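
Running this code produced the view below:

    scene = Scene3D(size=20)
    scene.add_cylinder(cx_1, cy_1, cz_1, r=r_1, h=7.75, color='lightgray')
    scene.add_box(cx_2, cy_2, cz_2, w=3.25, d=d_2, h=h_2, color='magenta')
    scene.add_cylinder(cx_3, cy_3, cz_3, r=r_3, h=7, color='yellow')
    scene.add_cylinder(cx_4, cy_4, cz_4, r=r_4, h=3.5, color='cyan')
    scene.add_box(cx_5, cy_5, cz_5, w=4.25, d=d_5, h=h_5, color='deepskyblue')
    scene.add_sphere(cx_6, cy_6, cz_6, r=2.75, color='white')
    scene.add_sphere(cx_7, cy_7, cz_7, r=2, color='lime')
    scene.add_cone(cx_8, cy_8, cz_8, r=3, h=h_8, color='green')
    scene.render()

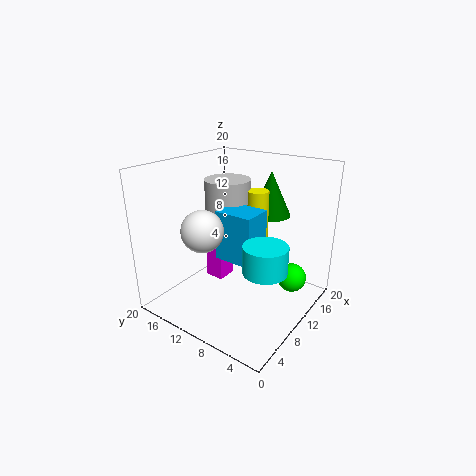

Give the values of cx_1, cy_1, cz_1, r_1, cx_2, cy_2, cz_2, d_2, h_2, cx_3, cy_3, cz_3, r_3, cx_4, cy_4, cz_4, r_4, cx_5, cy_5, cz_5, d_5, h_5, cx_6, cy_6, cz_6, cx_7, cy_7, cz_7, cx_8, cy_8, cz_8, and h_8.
cx_1 = 11.75; cy_1 = 13; cz_1 = 9.75; r_1 = 3.25; cx_2 = 12.25; cy_2 = 15; cz_2 = 0.25; d_2 = 3; h_2 = 7.75; cx_3 = 13; cy_3 = 8.75; cz_3 = 9.25; r_3 = 1.5; cx_4 = 6.5; cy_4 = 3.5; cz_4 = 8.5; r_4 = 2.75; cx_5 = 7; cy_5 = 6.25; cz_5 = 7.75; d_5 = 5.25; h_5 = 6.75; cx_6 = 5; cy_6 = 12; cz_6 = 12.25; cx_7 = 13.25; cy_7 = 3; cz_7 = 4.5; cx_8 = 16.5; cy_8 = 8.75; cz_8 = 11.75; h_8 = 6.5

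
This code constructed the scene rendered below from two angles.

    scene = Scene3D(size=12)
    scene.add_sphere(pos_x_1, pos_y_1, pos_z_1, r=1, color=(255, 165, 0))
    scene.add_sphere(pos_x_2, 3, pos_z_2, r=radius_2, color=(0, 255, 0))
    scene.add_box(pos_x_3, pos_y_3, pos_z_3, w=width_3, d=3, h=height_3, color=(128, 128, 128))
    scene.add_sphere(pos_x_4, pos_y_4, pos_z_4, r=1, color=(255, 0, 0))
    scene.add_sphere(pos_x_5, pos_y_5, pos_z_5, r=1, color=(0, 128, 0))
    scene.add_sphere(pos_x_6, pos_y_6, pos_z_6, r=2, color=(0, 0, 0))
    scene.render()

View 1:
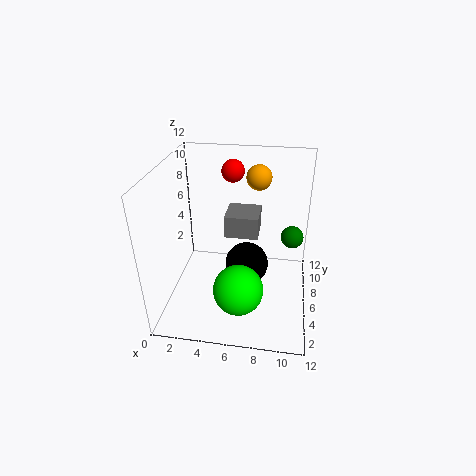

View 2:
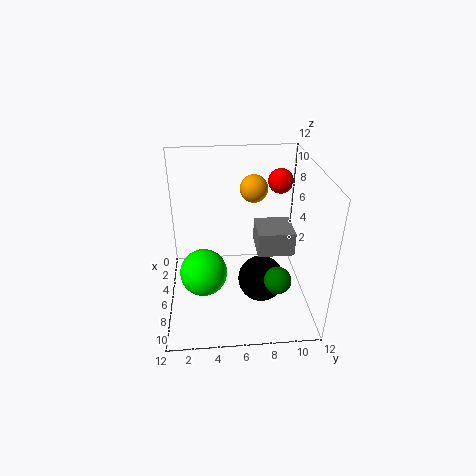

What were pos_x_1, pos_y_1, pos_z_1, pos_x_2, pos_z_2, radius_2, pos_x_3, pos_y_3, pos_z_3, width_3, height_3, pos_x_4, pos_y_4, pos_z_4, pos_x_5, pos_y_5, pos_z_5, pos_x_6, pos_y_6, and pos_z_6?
pos_x_1 = 7.5, pos_y_1 = 7, pos_z_1 = 11, pos_x_2 = 6.5, pos_z_2 = 3, radius_2 = 2, pos_x_3 = 4.5, pos_y_3 = 7.5, pos_z_3 = 5, width_3 = 3, height_3 = 2, pos_x_4 = 5, pos_y_4 = 9.5, pos_z_4 = 10.5, pos_x_5 = 10.5, pos_y_5 = 8.5, pos_z_5 = 5, pos_x_6 = 6.5, pos_y_6 = 8, pos_z_6 = 2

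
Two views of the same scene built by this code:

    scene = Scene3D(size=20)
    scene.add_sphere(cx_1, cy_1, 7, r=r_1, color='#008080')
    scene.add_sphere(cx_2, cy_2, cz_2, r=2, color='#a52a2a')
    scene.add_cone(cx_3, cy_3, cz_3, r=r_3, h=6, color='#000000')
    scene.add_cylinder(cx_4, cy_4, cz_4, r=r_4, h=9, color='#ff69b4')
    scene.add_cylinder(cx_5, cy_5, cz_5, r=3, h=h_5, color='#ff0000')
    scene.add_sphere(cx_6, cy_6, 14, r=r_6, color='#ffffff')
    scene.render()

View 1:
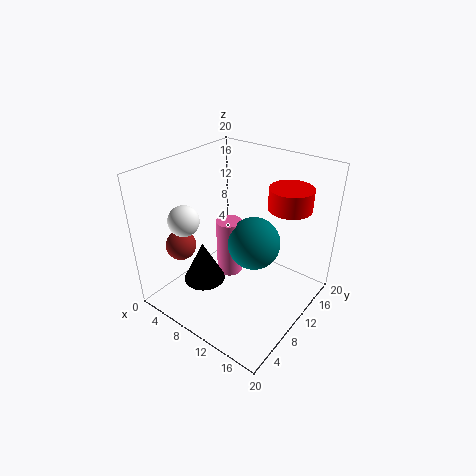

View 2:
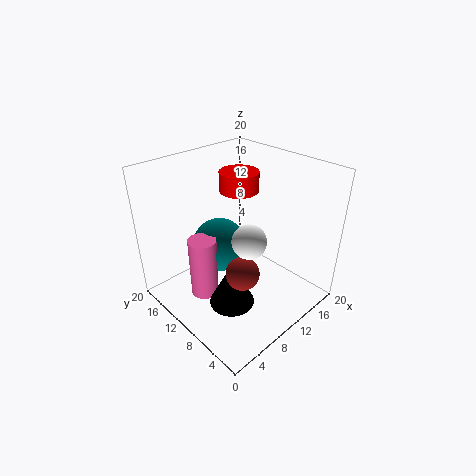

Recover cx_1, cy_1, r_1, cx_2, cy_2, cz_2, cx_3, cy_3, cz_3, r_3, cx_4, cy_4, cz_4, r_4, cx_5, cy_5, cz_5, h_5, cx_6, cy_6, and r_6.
cx_1 = 10; cy_1 = 14; r_1 = 4; cx_2 = 5; cy_2 = 4; cz_2 = 10; cx_3 = 6; cy_3 = 7; cz_3 = 3; r_3 = 3; cx_4 = 6; cy_4 = 13; cz_4 = 1; r_4 = 2; cx_5 = 15; cy_5 = 15; cz_5 = 14; h_5 = 3; cx_6 = 6; cy_6 = 4; r_6 = 2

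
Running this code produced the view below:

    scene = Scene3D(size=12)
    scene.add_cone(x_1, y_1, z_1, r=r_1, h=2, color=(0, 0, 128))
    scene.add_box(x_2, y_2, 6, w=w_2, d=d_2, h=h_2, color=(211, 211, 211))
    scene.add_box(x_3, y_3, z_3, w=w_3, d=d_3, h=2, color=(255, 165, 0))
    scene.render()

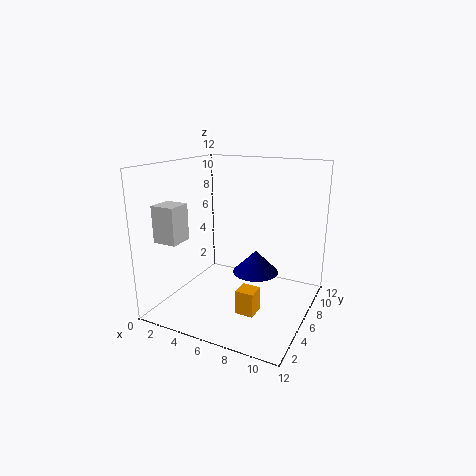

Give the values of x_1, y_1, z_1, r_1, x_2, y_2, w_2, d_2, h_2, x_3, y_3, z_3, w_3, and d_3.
x_1 = 7; y_1 = 7.5; z_1 = 2.5; r_1 = 2; x_2 = 0.5; y_2 = 2; w_2 = 2; d_2 = 2; h_2 = 3; x_3 = 7; y_3 = 3.5; z_3 = 0.5; w_3 = 1.5; d_3 = 1.5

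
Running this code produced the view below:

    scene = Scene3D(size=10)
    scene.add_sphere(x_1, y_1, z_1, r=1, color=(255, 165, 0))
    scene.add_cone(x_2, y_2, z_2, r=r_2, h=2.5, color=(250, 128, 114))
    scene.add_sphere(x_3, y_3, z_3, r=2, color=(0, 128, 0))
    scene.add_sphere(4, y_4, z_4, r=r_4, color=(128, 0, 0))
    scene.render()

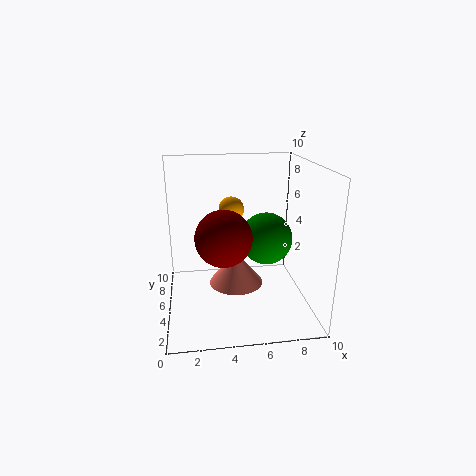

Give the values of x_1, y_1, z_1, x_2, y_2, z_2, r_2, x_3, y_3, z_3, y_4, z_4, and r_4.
x_1 = 5; y_1 = 8.5; z_1 = 6; x_2 = 5; y_2 = 6; z_2 = 1; r_2 = 2; x_3 = 7.5; y_3 = 7; z_3 = 4; y_4 = 5; z_4 = 5; r_4 = 2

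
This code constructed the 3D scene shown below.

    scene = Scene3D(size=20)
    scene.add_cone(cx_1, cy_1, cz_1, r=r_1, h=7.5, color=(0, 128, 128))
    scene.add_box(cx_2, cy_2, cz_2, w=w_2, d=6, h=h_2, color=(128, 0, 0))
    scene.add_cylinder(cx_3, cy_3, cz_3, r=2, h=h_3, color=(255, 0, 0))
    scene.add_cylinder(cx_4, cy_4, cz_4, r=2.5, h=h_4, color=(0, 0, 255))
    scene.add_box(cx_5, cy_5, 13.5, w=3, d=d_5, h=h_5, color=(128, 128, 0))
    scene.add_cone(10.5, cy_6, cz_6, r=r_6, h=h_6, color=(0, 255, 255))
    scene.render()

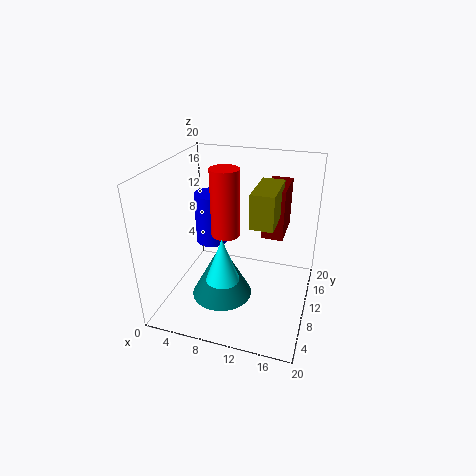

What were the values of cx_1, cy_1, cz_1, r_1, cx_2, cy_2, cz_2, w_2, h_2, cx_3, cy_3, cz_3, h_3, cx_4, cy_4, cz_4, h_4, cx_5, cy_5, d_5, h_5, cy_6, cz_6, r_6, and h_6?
cx_1 = 9, cy_1 = 6, cz_1 = 3.5, r_1 = 4, cx_2 = 13, cy_2 = 11, cz_2 = 10, w_2 = 3, h_2 = 7, cx_3 = 8, cy_3 = 10.5, cz_3 = 10, h_3 = 9.5, cx_4 = 4, cy_4 = 15, cz_4 = 6, h_4 = 8, cx_5 = 12.5, cy_5 = 6.5, d_5 = 6.5, h_5 = 4.5, cy_6 = 2.5, cz_6 = 8.5, r_6 = 2, h_6 = 5.5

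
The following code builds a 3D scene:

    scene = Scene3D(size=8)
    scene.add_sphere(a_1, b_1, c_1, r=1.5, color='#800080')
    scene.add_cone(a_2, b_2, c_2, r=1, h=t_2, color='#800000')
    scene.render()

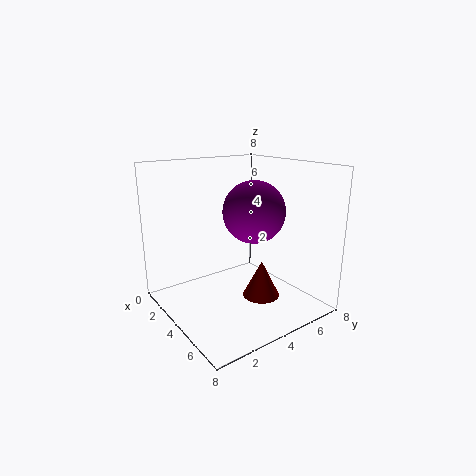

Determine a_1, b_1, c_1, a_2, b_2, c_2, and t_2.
a_1 = 6; b_1 = 3.5; c_1 = 6; a_2 = 5.5; b_2 = 4.5; c_2 = 1; t_2 = 2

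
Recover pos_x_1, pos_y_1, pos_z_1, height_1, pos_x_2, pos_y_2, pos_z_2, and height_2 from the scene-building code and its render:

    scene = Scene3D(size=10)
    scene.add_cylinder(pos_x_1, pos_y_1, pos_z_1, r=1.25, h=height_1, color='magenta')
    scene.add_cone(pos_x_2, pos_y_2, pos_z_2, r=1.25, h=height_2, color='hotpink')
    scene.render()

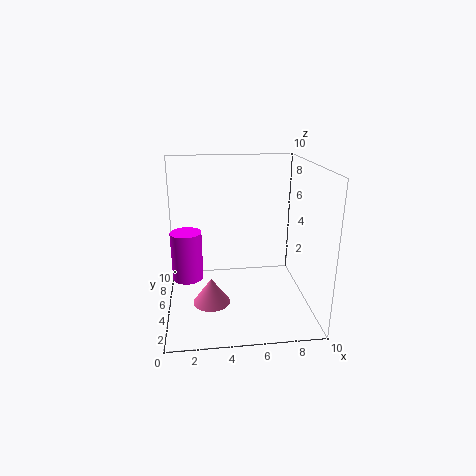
pos_x_1 = 1.25; pos_y_1 = 8.5; pos_z_1 = 0.25; height_1 = 4; pos_x_2 = 3; pos_y_2 = 3.5; pos_z_2 = 1; height_2 = 1.75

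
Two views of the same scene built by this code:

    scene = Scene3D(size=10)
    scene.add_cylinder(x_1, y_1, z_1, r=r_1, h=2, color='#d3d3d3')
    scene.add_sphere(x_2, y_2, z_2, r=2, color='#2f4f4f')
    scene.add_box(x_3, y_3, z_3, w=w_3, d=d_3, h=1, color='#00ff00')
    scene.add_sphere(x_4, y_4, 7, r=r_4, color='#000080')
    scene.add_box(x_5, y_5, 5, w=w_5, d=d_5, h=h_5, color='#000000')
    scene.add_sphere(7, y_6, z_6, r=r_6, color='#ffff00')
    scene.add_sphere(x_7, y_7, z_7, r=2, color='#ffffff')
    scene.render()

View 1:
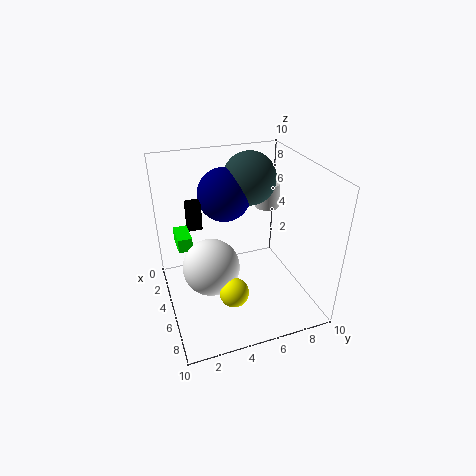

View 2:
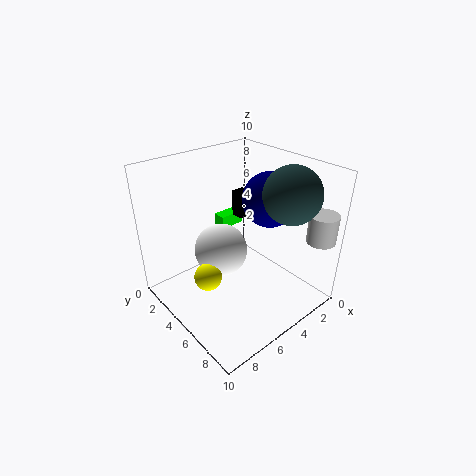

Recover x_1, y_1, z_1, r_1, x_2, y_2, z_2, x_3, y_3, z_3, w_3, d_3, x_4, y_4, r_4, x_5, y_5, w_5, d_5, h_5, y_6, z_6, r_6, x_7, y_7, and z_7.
x_1 = 1, y_1 = 9, z_1 = 5, r_1 = 1, x_2 = 2, y_2 = 7, z_2 = 8, x_3 = 2, y_3 = 1, z_3 = 4, w_3 = 2, d_3 = 1, x_4 = 2, y_4 = 5, r_4 = 2, x_5 = 2, y_5 = 2, w_5 = 1, d_5 = 1, h_5 = 2, y_6 = 4, z_6 = 2, r_6 = 1, x_7 = 5, y_7 = 3, z_7 = 3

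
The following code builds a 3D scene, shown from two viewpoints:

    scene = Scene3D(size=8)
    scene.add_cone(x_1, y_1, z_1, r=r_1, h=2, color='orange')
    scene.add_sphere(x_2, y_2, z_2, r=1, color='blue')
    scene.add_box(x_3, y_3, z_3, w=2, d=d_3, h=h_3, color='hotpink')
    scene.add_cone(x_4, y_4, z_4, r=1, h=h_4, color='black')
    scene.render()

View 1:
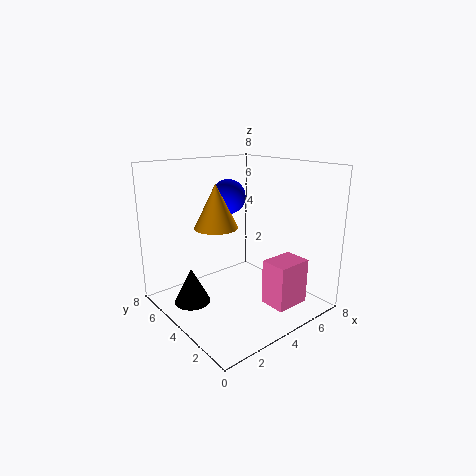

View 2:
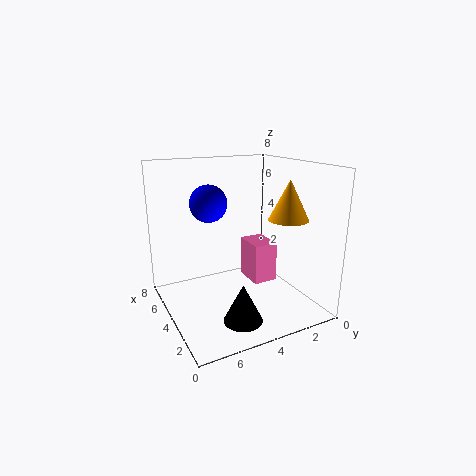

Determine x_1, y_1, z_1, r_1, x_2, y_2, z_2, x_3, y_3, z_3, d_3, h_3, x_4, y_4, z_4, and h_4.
x_1 = 1.5, y_1 = 2.5, z_1 = 5.5, r_1 = 1, x_2 = 4.5, y_2 = 5.5, z_2 = 6, x_3 = 4.5, y_3 = 1, z_3 = 0.5, d_3 = 1.5, h_3 = 2.5, x_4 = 1.5, y_4 = 5, z_4 = 0.5, h_4 = 2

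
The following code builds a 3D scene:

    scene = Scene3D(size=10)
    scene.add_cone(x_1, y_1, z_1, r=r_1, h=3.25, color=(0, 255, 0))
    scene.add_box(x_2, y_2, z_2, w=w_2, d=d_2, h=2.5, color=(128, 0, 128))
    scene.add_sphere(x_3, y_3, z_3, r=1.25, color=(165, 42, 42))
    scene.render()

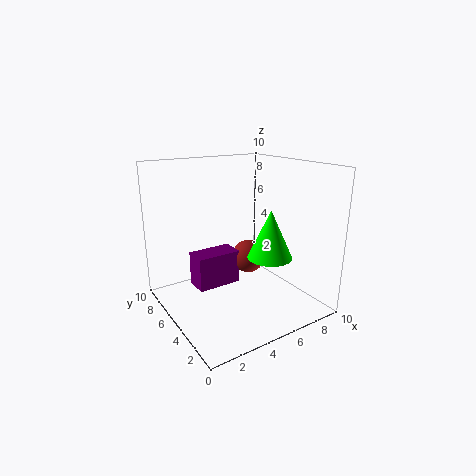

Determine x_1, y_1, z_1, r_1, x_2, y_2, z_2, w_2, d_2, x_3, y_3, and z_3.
x_1 = 6.25
y_1 = 3
z_1 = 4
r_1 = 1.5
x_2 = 2.5
y_2 = 6
z_2 = 1
w_2 = 3.25
d_2 = 1.75
x_3 = 6.75
y_3 = 6.25
z_3 = 2.75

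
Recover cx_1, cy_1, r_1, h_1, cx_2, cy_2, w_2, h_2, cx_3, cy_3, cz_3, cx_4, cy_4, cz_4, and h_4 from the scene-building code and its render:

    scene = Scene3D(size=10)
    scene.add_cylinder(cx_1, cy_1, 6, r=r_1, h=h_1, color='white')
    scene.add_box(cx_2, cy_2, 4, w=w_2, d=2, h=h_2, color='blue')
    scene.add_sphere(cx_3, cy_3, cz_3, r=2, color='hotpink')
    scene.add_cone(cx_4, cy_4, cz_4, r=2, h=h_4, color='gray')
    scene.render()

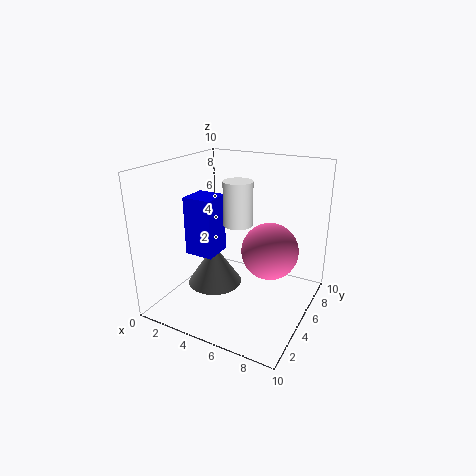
cx_1 = 5
cy_1 = 5
r_1 = 1
h_1 = 3
cx_2 = 2
cy_2 = 3
w_2 = 2
h_2 = 4
cx_3 = 7
cy_3 = 6
cz_3 = 4
cx_4 = 3
cy_4 = 5
cz_4 = 1
h_4 = 3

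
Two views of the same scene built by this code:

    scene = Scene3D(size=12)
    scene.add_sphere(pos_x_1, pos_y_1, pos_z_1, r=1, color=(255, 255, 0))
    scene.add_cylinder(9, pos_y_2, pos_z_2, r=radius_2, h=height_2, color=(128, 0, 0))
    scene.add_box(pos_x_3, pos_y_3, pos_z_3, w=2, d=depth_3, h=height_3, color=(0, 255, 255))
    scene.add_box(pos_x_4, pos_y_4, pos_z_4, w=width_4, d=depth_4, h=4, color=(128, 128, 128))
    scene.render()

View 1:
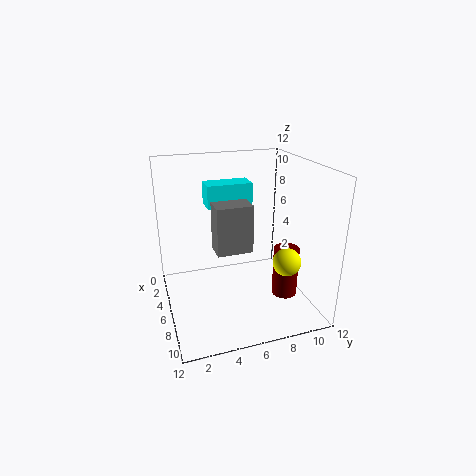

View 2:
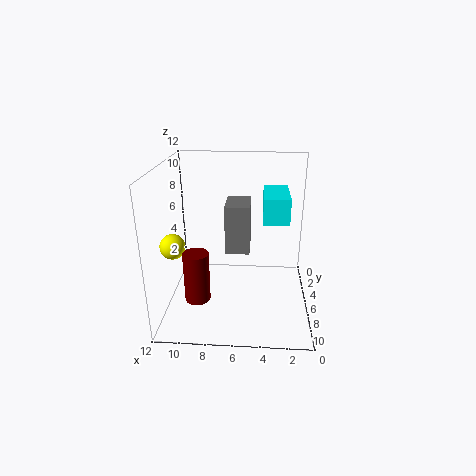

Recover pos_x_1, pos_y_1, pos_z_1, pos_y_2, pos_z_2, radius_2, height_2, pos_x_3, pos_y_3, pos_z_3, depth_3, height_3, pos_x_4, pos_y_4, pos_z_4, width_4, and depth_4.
pos_x_1 = 11
pos_y_1 = 8
pos_z_1 = 6
pos_y_2 = 9
pos_z_2 = 2
radius_2 = 1
height_2 = 4
pos_x_3 = 2
pos_y_3 = 4
pos_z_3 = 8
depth_3 = 4
height_3 = 2
pos_x_4 = 5
pos_y_4 = 4
pos_z_4 = 5
width_4 = 2
depth_4 = 3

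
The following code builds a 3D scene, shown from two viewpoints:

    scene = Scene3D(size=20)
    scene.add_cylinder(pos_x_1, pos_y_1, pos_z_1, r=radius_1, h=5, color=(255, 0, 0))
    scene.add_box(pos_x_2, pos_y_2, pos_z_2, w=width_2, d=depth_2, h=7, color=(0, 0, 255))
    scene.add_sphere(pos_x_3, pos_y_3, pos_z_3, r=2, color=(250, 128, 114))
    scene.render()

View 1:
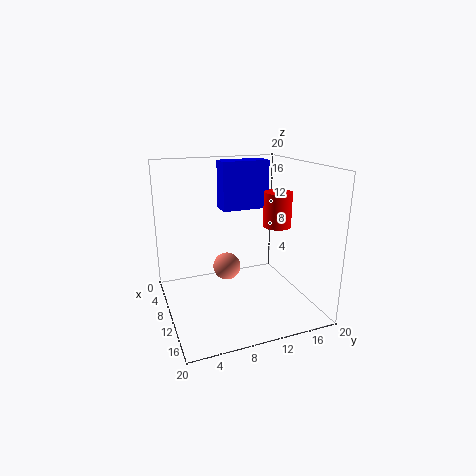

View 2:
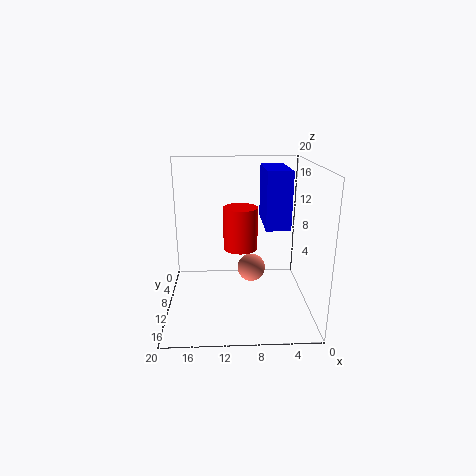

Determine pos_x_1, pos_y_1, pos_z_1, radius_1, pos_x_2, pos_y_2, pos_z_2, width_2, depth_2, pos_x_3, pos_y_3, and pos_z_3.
pos_x_1 = 10, pos_y_1 = 16, pos_z_1 = 11, radius_1 = 2, pos_x_2 = 4, pos_y_2 = 9, pos_z_2 = 13, width_2 = 3, depth_2 = 7, pos_x_3 = 8, pos_y_3 = 9, pos_z_3 = 5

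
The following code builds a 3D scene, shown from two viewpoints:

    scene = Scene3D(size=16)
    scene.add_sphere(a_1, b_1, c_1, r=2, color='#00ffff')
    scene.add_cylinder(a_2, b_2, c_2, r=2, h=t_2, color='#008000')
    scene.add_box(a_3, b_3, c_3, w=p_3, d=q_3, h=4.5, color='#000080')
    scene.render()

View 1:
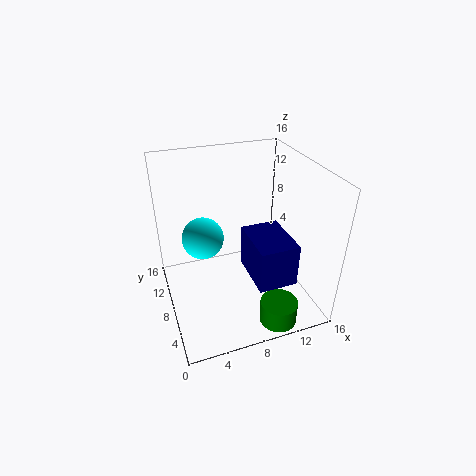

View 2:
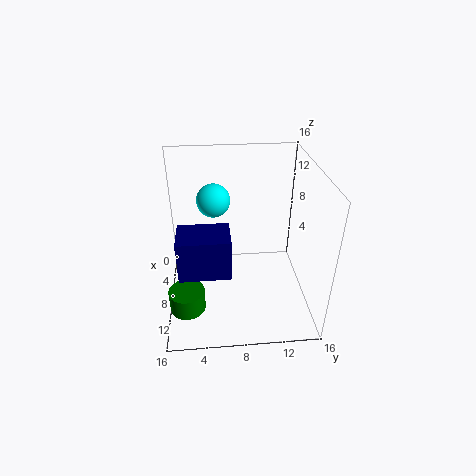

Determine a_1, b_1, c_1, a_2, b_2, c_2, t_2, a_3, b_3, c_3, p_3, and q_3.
a_1 = 3.5; b_1 = 5.5; c_1 = 10.5; a_2 = 10.5; b_2 = 2; c_2 = 0.5; t_2 = 2.5; a_3 = 8; b_3 = 1.5; c_3 = 5.5; p_3 = 4; q_3 = 5.5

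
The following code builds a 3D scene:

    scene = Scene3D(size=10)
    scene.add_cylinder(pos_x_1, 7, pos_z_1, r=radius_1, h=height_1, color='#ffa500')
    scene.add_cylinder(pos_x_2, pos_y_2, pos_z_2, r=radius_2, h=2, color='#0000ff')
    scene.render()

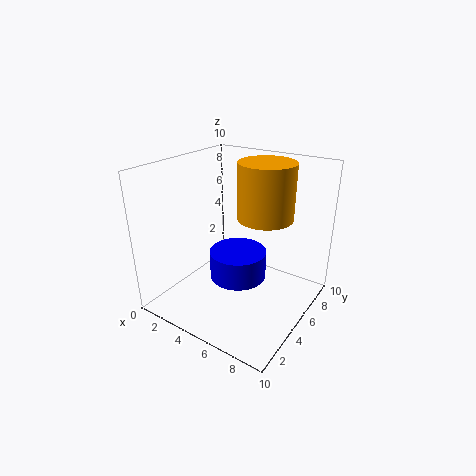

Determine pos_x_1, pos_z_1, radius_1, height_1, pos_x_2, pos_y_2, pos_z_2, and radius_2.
pos_x_1 = 6, pos_z_1 = 6, radius_1 = 2, height_1 = 4, pos_x_2 = 5, pos_y_2 = 5, pos_z_2 = 2, radius_2 = 2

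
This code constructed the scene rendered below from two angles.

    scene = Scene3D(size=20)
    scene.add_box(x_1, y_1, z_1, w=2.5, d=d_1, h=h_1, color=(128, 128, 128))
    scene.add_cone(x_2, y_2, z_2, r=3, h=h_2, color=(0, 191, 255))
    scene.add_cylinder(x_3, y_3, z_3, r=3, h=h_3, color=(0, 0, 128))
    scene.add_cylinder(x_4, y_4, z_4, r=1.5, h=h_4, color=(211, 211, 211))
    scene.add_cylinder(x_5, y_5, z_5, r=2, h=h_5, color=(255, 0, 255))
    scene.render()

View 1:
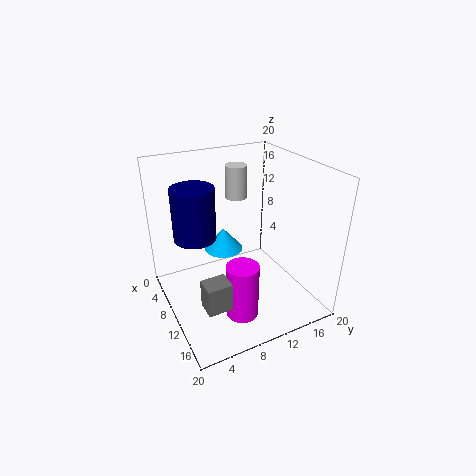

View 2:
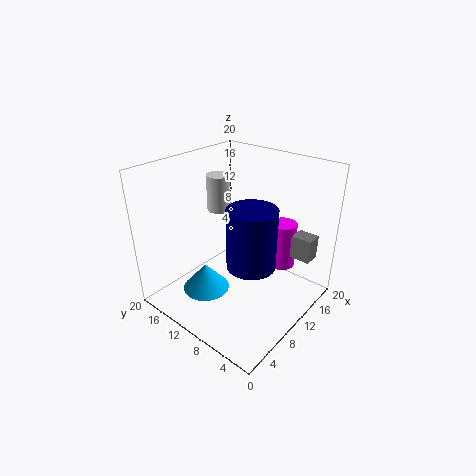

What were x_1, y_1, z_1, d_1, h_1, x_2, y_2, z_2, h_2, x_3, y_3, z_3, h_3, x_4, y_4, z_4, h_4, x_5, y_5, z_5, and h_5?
x_1 = 16; y_1 = 2; z_1 = 6; d_1 = 3; h_1 = 3.5; x_2 = 4; y_2 = 10.5; z_2 = 5; h_2 = 3.5; x_3 = 6.5; y_3 = 5; z_3 = 9.5; h_3 = 7.5; x_4 = 7.5; y_4 = 11; z_4 = 15; h_4 = 4.5; x_5 = 17; y_5 = 7; z_5 = 3.5; h_5 = 7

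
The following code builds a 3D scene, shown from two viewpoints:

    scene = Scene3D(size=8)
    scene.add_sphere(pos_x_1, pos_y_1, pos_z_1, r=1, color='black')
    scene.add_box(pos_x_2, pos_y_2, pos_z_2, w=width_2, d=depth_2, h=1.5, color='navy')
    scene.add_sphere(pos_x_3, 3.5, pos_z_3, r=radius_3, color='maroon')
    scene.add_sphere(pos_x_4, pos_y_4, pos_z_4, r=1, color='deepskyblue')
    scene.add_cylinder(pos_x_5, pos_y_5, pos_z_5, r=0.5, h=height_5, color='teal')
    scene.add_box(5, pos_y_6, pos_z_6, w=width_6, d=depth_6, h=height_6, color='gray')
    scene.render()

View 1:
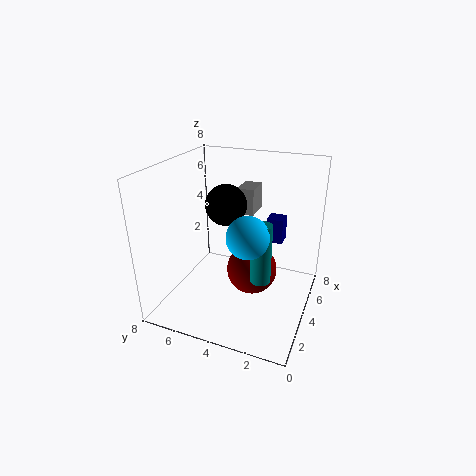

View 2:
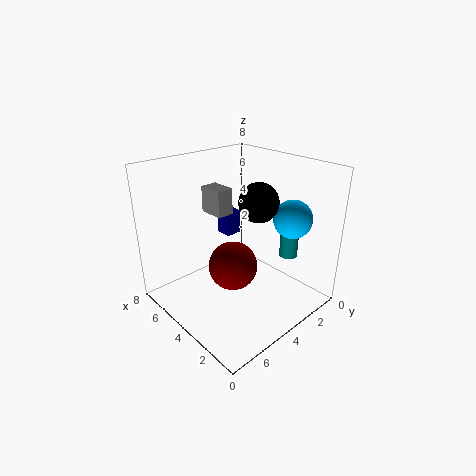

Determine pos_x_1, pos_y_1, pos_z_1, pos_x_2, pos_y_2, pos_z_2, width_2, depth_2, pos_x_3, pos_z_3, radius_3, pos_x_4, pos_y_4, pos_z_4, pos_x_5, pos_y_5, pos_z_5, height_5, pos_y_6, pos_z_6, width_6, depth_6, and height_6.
pos_x_1 = 2.5
pos_y_1 = 4
pos_z_1 = 6.5
pos_x_2 = 6
pos_y_2 = 2
pos_z_2 = 3
width_2 = 1
depth_2 = 1
pos_x_3 = 5
pos_z_3 = 1.5
radius_3 = 1.5
pos_x_4 = 1.5
pos_y_4 = 2.5
pos_z_4 = 5.5
pos_x_5 = 2
pos_y_5 = 2
pos_z_5 = 3
height_5 = 3
pos_y_6 = 3.5
pos_z_6 = 5
width_6 = 1.5
depth_6 = 1
height_6 = 1.5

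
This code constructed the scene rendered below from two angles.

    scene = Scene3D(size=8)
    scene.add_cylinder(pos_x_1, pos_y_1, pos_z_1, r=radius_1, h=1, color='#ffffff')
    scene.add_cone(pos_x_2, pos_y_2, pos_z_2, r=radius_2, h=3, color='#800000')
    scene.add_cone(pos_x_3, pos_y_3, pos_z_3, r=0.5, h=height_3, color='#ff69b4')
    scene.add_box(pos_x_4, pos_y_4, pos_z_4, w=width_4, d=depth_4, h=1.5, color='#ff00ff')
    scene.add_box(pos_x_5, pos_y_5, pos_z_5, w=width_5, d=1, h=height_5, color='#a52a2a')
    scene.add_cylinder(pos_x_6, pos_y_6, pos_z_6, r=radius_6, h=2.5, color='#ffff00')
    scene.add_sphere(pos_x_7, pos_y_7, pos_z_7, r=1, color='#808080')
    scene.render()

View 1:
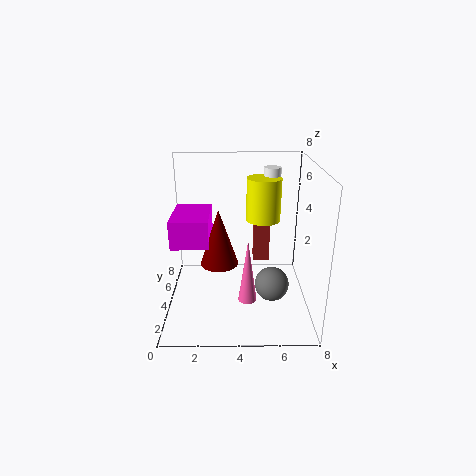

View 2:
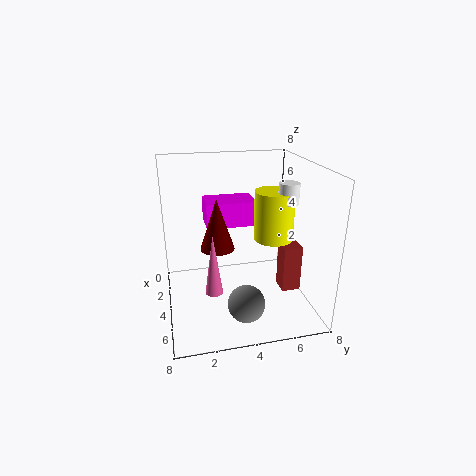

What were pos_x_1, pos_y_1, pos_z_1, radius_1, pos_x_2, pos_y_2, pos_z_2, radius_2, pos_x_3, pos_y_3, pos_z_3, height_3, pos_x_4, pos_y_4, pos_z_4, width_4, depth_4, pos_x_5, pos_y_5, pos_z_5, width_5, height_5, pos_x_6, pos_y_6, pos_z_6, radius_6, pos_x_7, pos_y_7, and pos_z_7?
pos_x_1 = 6; pos_y_1 = 6; pos_z_1 = 6.5; radius_1 = 0.5; pos_x_2 = 3; pos_y_2 = 3; pos_z_2 = 3; radius_2 = 1; pos_x_3 = 4.5; pos_y_3 = 2.5; pos_z_3 = 1; height_3 = 3.5; pos_x_4 = 0.5; pos_y_4 = 2.5; pos_z_4 = 4; width_4 = 2; depth_4 = 3; pos_x_5 = 5; pos_y_5 = 6; pos_z_5 = 1.5; width_5 = 1; height_5 = 2.5; pos_x_6 = 5.5; pos_y_6 = 5.5; pos_z_6 = 4.5; radius_6 = 1; pos_x_7 = 6; pos_y_7 = 4; pos_z_7 = 1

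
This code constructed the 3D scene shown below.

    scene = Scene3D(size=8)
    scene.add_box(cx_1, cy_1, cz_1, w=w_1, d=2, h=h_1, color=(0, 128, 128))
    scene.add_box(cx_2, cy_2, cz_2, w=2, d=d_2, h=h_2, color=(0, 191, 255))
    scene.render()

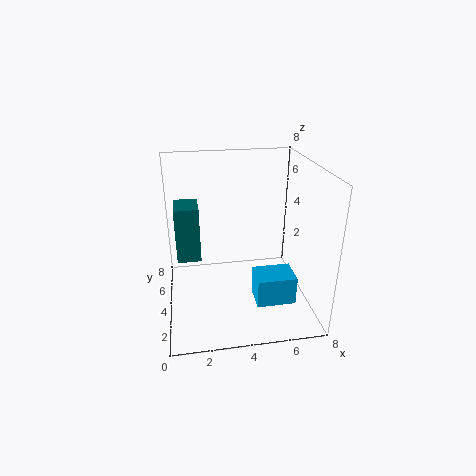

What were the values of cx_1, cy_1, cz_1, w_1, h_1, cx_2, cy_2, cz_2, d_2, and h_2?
cx_1 = 0.5
cy_1 = 6
cz_1 = 1.5
w_1 = 1.5
h_1 = 3.5
cx_2 = 4.5
cy_2 = 1
cz_2 = 1.5
d_2 = 1.5
h_2 = 1.5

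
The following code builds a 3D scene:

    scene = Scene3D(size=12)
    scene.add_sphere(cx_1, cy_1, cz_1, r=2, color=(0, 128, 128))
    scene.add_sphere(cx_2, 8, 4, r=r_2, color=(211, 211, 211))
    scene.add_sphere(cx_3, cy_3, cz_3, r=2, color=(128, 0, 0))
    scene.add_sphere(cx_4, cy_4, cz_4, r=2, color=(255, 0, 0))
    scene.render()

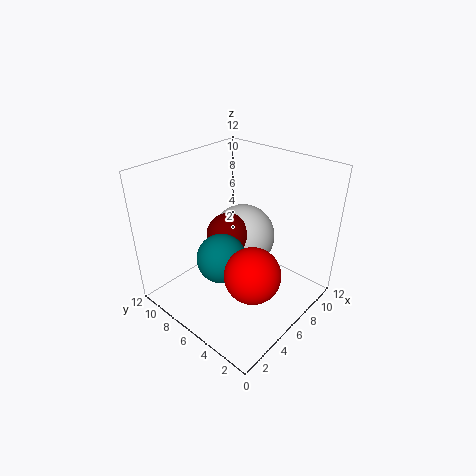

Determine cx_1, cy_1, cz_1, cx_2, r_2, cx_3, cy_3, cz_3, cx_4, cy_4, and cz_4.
cx_1 = 4
cy_1 = 6
cz_1 = 5
cx_2 = 9
r_2 = 3
cx_3 = 7
cy_3 = 8
cz_3 = 5
cx_4 = 3
cy_4 = 2
cz_4 = 6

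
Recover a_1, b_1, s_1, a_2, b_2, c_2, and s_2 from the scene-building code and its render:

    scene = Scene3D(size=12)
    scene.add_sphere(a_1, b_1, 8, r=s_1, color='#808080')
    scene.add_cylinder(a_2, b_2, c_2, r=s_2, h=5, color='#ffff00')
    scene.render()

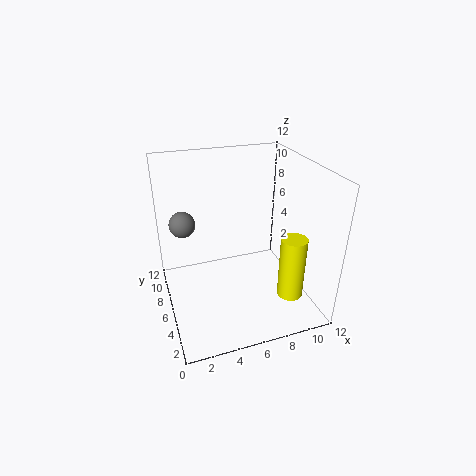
a_1 = 1.5, b_1 = 6, s_1 = 1, a_2 = 9, b_2 = 2, c_2 = 2.5, s_2 = 1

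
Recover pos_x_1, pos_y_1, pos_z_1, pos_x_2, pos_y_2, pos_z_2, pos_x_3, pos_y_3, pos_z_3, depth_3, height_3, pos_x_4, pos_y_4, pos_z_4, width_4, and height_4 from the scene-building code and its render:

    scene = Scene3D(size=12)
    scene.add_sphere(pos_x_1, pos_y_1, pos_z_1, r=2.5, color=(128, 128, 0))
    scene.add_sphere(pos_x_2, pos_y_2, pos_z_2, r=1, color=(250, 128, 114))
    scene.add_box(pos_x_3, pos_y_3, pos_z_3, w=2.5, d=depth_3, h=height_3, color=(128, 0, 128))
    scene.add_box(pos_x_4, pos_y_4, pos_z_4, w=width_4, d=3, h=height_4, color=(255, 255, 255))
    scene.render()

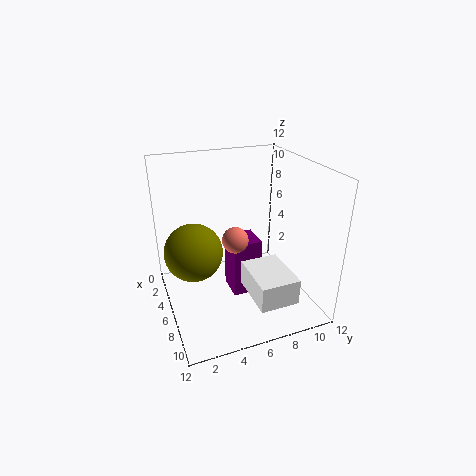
pos_x_1 = 4.5
pos_y_1 = 2.5
pos_z_1 = 4.5
pos_x_2 = 8
pos_y_2 = 5
pos_z_2 = 7
pos_x_3 = 4
pos_y_3 = 5.5
pos_z_3 = 0.5
depth_3 = 2.5
height_3 = 5
pos_x_4 = 8
pos_y_4 = 5.5
pos_z_4 = 3
width_4 = 4
height_4 = 2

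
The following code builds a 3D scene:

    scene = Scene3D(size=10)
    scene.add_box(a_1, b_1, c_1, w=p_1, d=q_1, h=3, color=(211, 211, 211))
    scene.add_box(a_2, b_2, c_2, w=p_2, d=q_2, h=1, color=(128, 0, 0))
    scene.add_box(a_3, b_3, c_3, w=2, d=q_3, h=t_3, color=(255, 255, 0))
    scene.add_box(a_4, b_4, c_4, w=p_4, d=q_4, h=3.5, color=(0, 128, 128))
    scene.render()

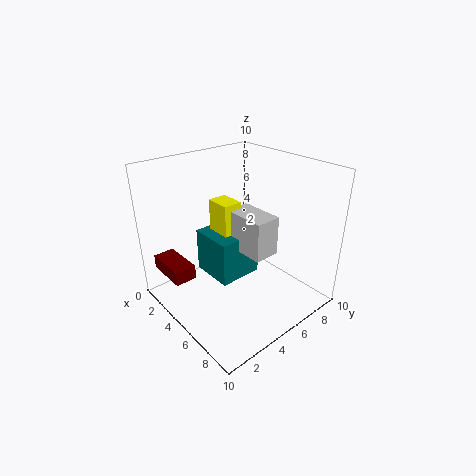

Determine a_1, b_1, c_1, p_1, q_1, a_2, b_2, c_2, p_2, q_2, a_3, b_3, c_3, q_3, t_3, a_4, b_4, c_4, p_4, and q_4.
a_1 = 2.5
b_1 = 6
c_1 = 3
p_1 = 3.5
q_1 = 2
a_2 = 1
b_2 = 0.5
c_2 = 2.5
p_2 = 3
q_2 = 1.5
a_3 = 1
b_3 = 5.5
c_3 = 3
q_3 = 1.5
t_3 = 3.5
a_4 = 0.5
b_4 = 4.5
c_4 = 0.5
p_4 = 3.5
q_4 = 3.5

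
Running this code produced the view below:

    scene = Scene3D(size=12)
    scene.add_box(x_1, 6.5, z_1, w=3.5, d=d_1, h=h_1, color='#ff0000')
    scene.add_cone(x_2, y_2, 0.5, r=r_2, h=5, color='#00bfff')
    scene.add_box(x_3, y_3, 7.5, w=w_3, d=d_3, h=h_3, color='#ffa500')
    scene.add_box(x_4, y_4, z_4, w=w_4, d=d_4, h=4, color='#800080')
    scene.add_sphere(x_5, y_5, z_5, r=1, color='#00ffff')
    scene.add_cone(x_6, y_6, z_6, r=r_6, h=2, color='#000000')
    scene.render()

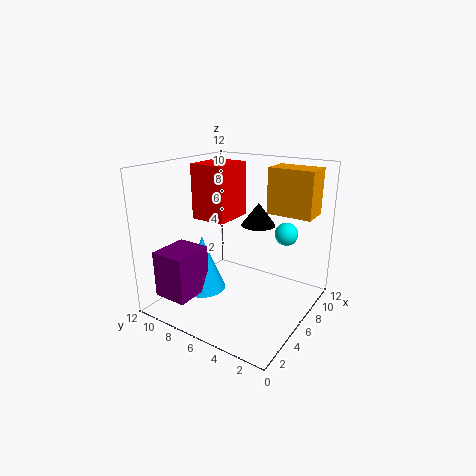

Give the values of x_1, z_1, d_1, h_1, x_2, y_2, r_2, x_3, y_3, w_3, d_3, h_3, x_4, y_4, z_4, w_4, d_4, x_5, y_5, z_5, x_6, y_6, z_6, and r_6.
x_1 = 4.5
z_1 = 7.5
d_1 = 3
h_1 = 4.5
x_2 = 5.5
y_2 = 9.5
r_2 = 2
x_3 = 9
y_3 = 1
w_3 = 2.5
d_3 = 4
h_3 = 4
x_4 = 1.5
y_4 = 8.5
z_4 = 1
w_4 = 3.5
d_4 = 3
x_5 = 9
y_5 = 3
z_5 = 6
x_6 = 8.5
y_6 = 5.5
z_6 = 6.5
r_6 = 1.5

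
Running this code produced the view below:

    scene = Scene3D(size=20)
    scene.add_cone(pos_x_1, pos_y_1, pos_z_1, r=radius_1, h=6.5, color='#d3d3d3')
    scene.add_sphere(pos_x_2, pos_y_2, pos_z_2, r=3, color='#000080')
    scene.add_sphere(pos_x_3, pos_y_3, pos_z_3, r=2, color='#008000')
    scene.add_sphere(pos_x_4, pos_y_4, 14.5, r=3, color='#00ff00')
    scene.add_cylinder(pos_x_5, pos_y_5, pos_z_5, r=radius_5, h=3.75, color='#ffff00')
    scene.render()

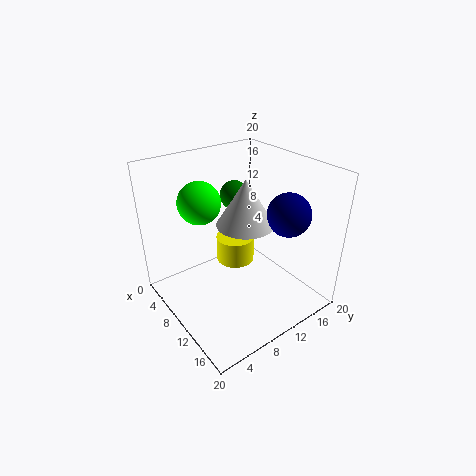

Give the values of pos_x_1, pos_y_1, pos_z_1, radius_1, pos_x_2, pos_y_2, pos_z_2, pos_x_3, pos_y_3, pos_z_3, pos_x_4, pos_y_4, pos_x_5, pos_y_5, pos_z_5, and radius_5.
pos_x_1 = 10, pos_y_1 = 11.25, pos_z_1 = 11.75, radius_1 = 4, pos_x_2 = 14, pos_y_2 = 15.5, pos_z_2 = 13.5, pos_x_3 = 7.5, pos_y_3 = 11.25, pos_z_3 = 15.25, pos_x_4 = 5.5, pos_y_4 = 6.75, pos_x_5 = 8, pos_y_5 = 11, pos_z_5 = 5.25, radius_5 = 2.75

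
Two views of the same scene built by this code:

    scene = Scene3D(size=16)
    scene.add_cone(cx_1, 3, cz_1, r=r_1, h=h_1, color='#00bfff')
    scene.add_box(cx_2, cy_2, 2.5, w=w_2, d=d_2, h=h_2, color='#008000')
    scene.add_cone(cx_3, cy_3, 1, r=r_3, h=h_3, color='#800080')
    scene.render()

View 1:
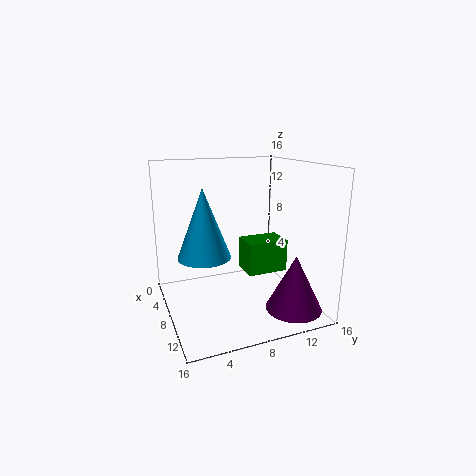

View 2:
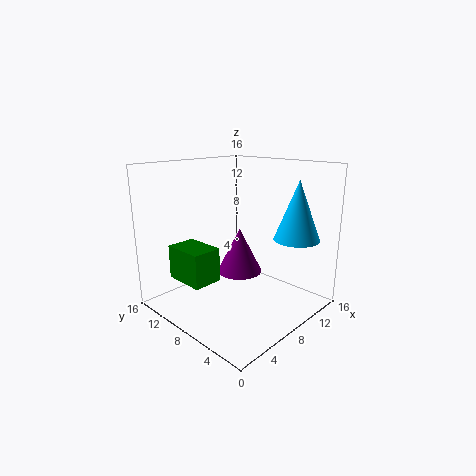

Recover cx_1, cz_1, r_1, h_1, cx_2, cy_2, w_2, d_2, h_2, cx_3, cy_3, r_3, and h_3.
cx_1 = 12
cz_1 = 8
r_1 = 2.5
h_1 = 6.5
cx_2 = 3.5
cy_2 = 10
w_2 = 3.5
d_2 = 5
h_2 = 4
cx_3 = 13
cy_3 = 12.5
r_3 = 3
h_3 = 6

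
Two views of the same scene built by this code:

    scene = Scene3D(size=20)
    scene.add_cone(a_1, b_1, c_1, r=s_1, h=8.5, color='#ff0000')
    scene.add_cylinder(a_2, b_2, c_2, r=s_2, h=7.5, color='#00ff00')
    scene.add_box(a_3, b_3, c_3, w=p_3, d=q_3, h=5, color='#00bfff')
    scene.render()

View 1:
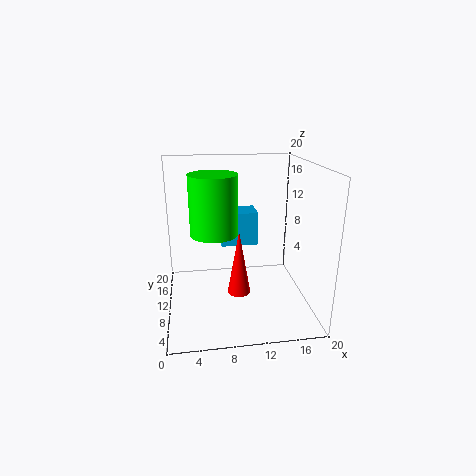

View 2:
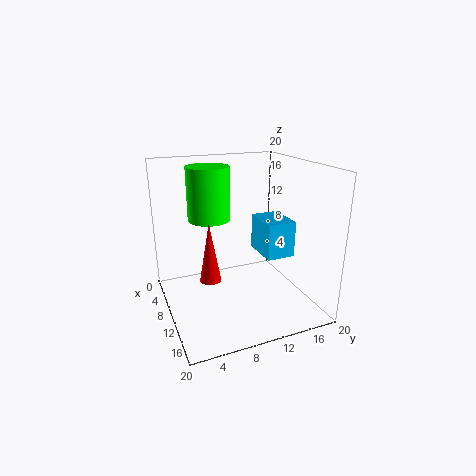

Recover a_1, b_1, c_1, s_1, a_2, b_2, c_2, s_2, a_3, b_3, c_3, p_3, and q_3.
a_1 = 9.5; b_1 = 6; c_1 = 4; s_1 = 1.5; a_2 = 6.5; b_2 = 7; c_2 = 12; s_2 = 3; a_3 = 8; b_3 = 13; c_3 = 7.5; p_3 = 5.5; q_3 = 4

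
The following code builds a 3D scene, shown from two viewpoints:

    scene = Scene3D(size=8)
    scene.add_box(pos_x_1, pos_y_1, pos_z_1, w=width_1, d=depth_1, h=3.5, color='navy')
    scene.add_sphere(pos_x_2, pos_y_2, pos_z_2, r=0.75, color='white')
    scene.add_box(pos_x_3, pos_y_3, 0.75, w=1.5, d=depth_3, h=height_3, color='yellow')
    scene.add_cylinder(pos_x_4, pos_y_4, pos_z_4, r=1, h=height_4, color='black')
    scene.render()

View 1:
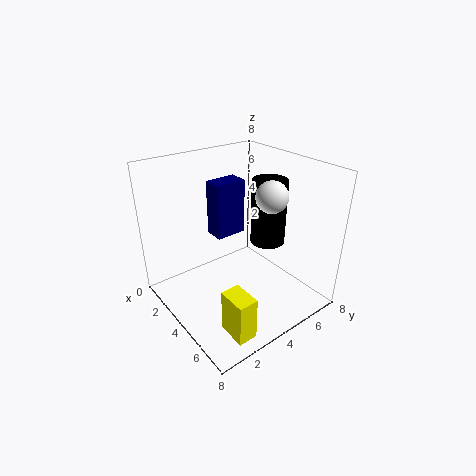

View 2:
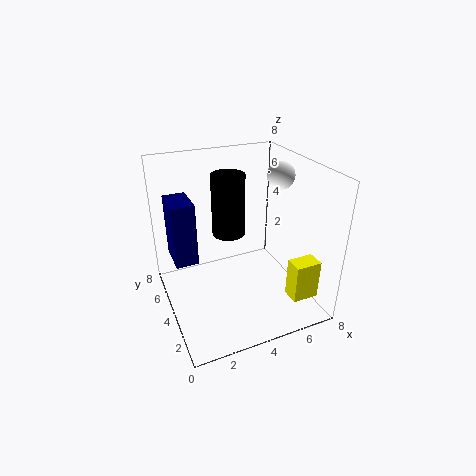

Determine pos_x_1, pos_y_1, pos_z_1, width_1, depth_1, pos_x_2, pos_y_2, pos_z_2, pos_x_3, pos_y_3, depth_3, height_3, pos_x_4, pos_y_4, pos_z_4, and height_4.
pos_x_1 = 0.5
pos_y_1 = 4.25
pos_z_1 = 2.75
width_1 = 1.25
depth_1 = 2
pos_x_2 = 6.5
pos_y_2 = 4
pos_z_2 = 7.25
pos_x_3 = 6.25
pos_y_3 = 1.25
depth_3 = 1
height_3 = 2.25
pos_x_4 = 4.25
pos_y_4 = 6
pos_z_4 = 3.25
height_4 = 3.75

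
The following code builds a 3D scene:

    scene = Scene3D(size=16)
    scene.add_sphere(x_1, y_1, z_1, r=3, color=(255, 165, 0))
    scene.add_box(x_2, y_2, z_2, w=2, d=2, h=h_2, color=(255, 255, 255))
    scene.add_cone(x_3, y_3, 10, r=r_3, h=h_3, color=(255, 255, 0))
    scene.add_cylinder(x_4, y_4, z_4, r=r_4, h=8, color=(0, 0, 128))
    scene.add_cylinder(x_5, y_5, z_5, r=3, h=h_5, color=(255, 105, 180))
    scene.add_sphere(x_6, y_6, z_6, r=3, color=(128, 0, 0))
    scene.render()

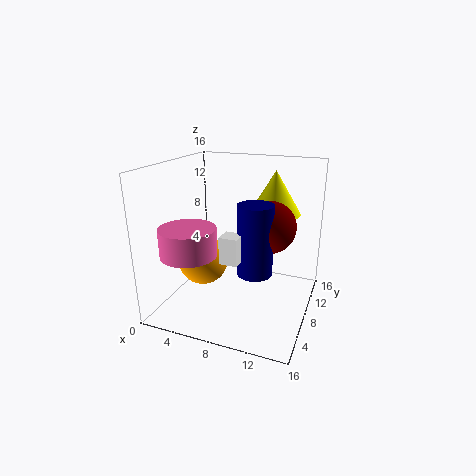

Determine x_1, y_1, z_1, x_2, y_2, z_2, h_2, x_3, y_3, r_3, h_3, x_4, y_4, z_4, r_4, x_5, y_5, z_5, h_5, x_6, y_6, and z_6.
x_1 = 3, y_1 = 9, z_1 = 4, x_2 = 7, y_2 = 5, z_2 = 6, h_2 = 3, x_3 = 11, y_3 = 12, r_3 = 3, h_3 = 5, x_4 = 10, y_4 = 8, z_4 = 4, r_4 = 2, x_5 = 4, y_5 = 4, z_5 = 7, h_5 = 3, x_6 = 11, y_6 = 10, z_6 = 9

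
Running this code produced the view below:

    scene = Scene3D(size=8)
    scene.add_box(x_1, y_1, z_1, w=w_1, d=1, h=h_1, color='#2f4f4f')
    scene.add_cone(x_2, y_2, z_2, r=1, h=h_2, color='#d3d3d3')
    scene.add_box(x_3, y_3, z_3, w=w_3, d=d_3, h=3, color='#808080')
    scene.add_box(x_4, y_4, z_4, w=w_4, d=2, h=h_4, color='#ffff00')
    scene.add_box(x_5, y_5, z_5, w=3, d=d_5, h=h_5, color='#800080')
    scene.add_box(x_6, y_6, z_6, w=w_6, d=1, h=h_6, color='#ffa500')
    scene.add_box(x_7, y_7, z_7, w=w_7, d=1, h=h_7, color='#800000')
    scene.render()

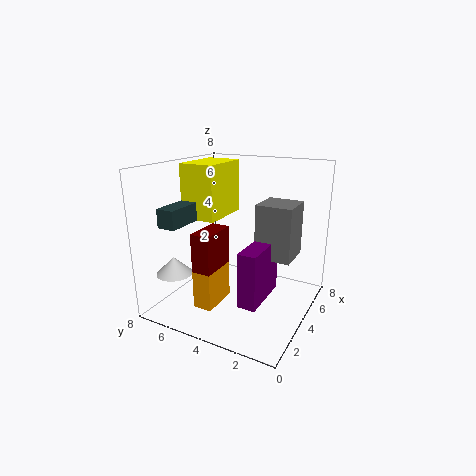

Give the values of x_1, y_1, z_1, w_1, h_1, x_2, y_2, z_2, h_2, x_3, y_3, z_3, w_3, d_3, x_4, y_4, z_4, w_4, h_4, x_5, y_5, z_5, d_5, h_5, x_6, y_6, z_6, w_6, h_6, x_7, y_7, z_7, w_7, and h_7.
x_1 = 1
y_1 = 6
z_1 = 5
w_1 = 2
h_1 = 1
x_2 = 2
y_2 = 7
z_2 = 2
h_2 = 1
x_3 = 4
y_3 = 1
z_3 = 3
w_3 = 2
d_3 = 2
x_4 = 3
y_4 = 5
z_4 = 5
w_4 = 3
h_4 = 3
x_5 = 2
y_5 = 2
z_5 = 1
d_5 = 1
h_5 = 3
x_6 = 1
y_6 = 4
z_6 = 1
w_6 = 2
h_6 = 2
x_7 = 1
y_7 = 4
z_7 = 1
w_7 = 2
h_7 = 4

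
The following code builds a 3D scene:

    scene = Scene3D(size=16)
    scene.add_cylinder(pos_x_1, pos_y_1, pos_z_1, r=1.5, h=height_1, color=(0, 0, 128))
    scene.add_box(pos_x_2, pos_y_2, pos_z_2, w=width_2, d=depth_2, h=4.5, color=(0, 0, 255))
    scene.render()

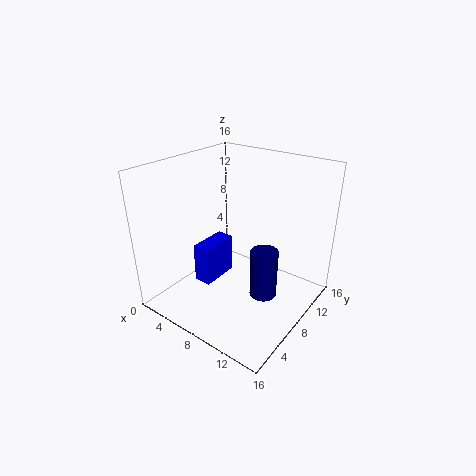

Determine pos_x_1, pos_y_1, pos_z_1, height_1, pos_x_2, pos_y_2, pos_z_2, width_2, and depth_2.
pos_x_1 = 11.5
pos_y_1 = 8
pos_z_1 = 2
height_1 = 5.5
pos_x_2 = 4
pos_y_2 = 5
pos_z_2 = 2.5
width_2 = 2
depth_2 = 4.5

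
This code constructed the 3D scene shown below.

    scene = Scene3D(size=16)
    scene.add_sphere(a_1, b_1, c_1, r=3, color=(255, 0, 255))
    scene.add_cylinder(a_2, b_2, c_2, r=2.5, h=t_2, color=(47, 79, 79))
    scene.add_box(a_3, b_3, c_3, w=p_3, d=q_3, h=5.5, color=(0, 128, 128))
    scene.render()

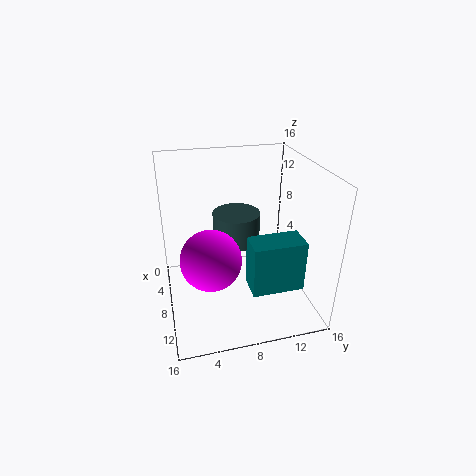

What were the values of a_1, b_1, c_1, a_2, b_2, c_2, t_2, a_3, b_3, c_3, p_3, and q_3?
a_1 = 12
b_1 = 4.25
c_1 = 8.25
a_2 = 8.25
b_2 = 7.75
c_2 = 8
t_2 = 3.25
a_3 = 10.5
b_3 = 8.25
c_3 = 4
p_3 = 3
q_3 = 5.5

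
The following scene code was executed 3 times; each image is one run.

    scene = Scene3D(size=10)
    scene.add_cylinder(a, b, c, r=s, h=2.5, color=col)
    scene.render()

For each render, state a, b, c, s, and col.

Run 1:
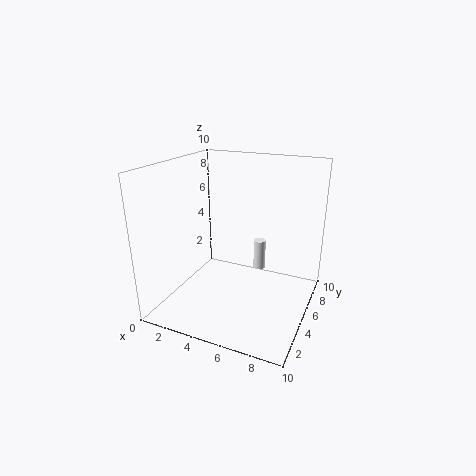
a = 5; b = 9.5; c = 0.5; s = 0.5; col = 'white'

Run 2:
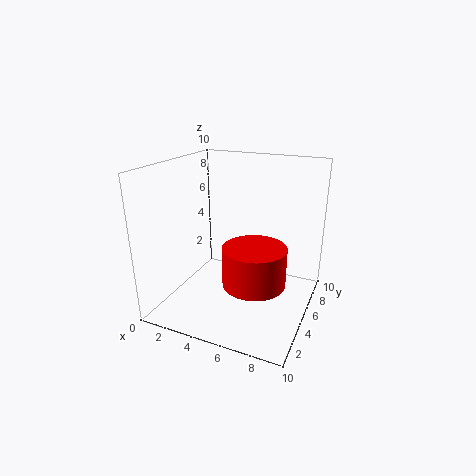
a = 7; b = 3; c = 3; s = 2; col = 'red'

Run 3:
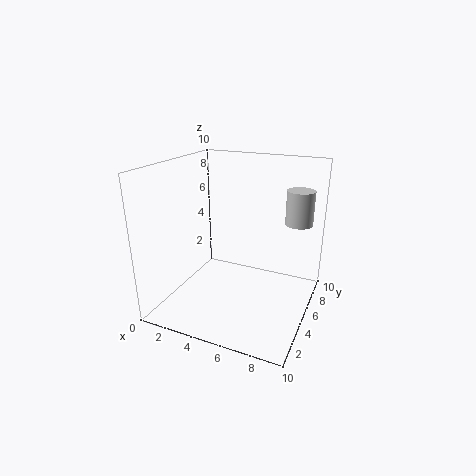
a = 8.5; b = 8; c = 5.5; s = 1; col = 'lightgray'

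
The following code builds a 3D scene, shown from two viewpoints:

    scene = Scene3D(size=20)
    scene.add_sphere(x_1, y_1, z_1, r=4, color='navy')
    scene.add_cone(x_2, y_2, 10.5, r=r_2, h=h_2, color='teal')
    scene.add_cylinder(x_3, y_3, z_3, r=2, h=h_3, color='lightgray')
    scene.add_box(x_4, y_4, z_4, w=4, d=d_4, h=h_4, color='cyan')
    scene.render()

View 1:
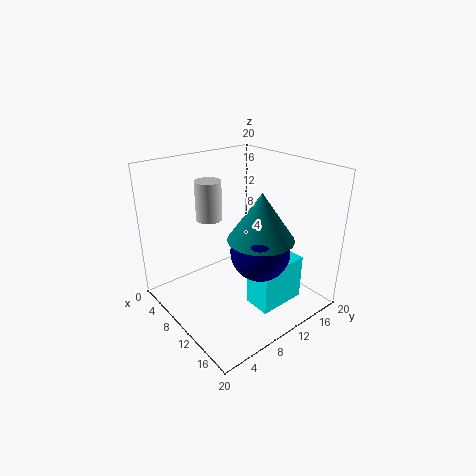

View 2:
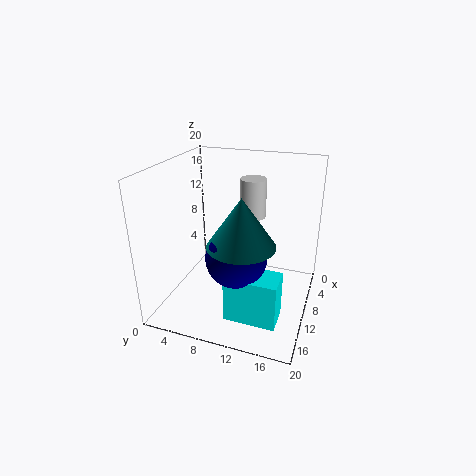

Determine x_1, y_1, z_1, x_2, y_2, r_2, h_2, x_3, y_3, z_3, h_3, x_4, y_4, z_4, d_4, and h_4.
x_1 = 13.5; y_1 = 11; z_1 = 9; x_2 = 13; y_2 = 11.5; r_2 = 4.5; h_2 = 6.5; x_3 = 3; y_3 = 10; z_3 = 10.5; h_3 = 6; x_4 = 12; y_4 = 10; z_4 = 0.5; d_4 = 7; h_4 = 6.5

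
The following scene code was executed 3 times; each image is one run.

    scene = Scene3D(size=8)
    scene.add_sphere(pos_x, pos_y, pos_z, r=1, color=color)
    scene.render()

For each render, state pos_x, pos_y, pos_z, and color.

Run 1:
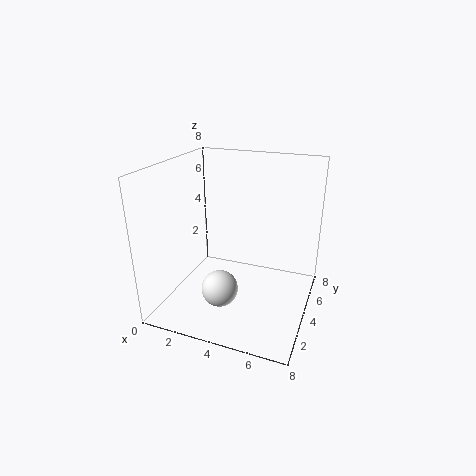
pos_x = 3.5, pos_y = 2.5, pos_z = 1.5, color = 'white'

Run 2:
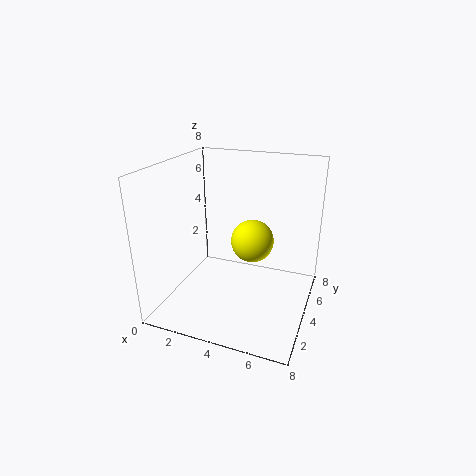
pos_x = 5.5, pos_y = 2, pos_z = 5, color = 'yellow'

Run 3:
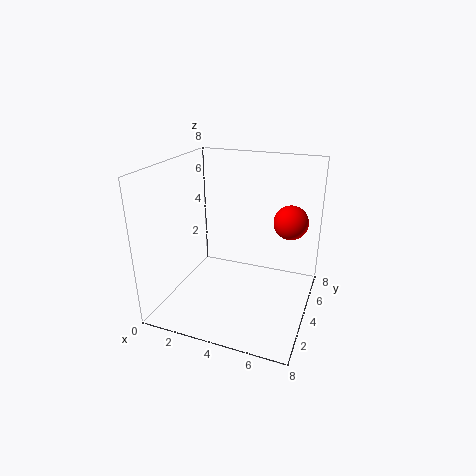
pos_x = 6.5, pos_y = 6, pos_z = 4.5, color = 'red'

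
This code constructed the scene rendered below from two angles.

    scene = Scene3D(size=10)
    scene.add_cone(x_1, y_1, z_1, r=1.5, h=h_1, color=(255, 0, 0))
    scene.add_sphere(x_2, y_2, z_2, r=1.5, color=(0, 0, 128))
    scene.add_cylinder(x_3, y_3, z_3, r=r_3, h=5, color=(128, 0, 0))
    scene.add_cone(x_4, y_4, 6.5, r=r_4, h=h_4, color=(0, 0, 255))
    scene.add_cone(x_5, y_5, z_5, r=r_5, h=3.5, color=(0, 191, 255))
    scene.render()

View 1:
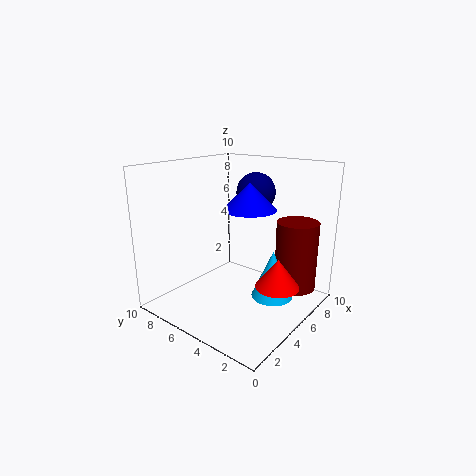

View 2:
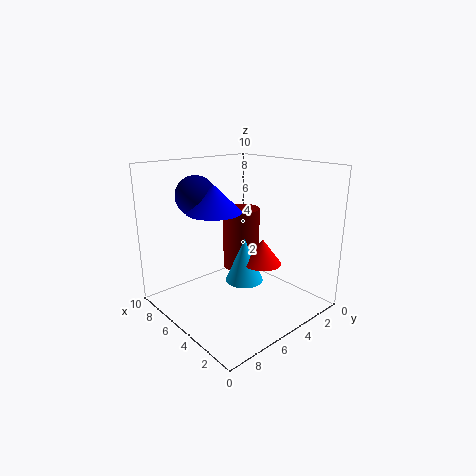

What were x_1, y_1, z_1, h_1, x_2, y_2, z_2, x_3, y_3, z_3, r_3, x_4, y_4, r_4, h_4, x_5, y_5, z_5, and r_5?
x_1 = 5.5
y_1 = 2
z_1 = 2
h_1 = 2
x_2 = 8.5
y_2 = 6
z_2 = 7.5
x_3 = 8
y_3 = 2
z_3 = 1
r_3 = 1.5
x_4 = 7
y_4 = 5.5
r_4 = 2
h_4 = 2
x_5 = 6.5
y_5 = 3
z_5 = 0.5
r_5 = 1.5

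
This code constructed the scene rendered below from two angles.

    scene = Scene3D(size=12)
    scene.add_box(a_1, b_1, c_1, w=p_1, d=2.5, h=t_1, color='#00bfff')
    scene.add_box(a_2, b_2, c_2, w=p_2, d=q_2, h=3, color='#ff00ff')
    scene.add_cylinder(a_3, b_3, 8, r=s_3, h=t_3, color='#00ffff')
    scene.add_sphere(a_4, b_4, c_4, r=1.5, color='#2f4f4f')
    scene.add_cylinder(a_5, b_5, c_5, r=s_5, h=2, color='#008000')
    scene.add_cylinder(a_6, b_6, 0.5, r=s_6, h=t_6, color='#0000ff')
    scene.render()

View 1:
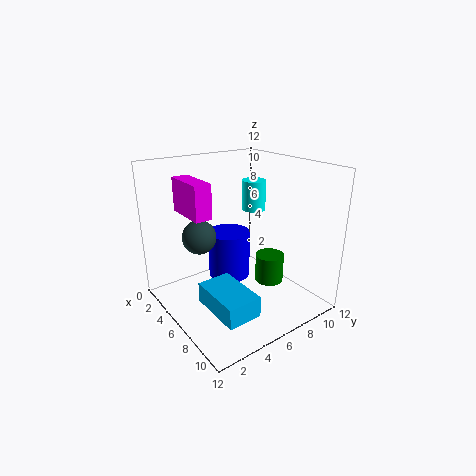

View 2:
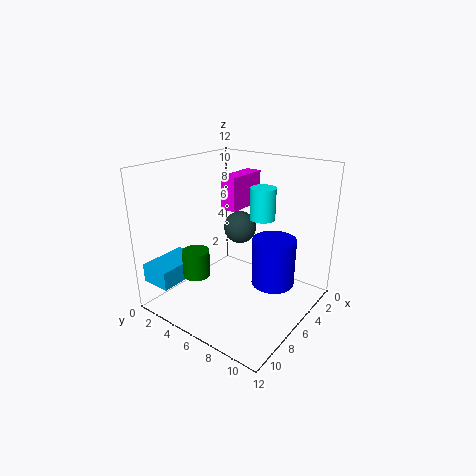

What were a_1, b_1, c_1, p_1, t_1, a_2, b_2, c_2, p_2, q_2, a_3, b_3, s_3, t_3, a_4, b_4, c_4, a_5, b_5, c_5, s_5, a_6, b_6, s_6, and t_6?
a_1 = 8, b_1 = 1, c_1 = 3, p_1 = 4, t_1 = 1.5, a_2 = 0.5, b_2 = 3, c_2 = 7.5, p_2 = 4, q_2 = 1.5, a_3 = 5.5, b_3 = 8, s_3 = 1, t_3 = 2.5, a_4 = 3, b_4 = 4, c_4 = 5.5, a_5 = 10.5, b_5 = 5.5, c_5 = 4.5, s_5 = 1, a_6 = 2.5, b_6 = 7.5, s_6 = 2, t_6 = 4.5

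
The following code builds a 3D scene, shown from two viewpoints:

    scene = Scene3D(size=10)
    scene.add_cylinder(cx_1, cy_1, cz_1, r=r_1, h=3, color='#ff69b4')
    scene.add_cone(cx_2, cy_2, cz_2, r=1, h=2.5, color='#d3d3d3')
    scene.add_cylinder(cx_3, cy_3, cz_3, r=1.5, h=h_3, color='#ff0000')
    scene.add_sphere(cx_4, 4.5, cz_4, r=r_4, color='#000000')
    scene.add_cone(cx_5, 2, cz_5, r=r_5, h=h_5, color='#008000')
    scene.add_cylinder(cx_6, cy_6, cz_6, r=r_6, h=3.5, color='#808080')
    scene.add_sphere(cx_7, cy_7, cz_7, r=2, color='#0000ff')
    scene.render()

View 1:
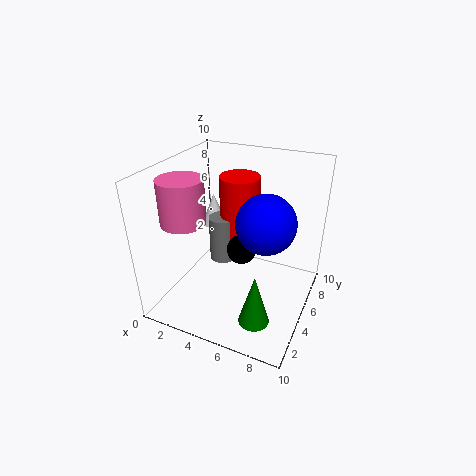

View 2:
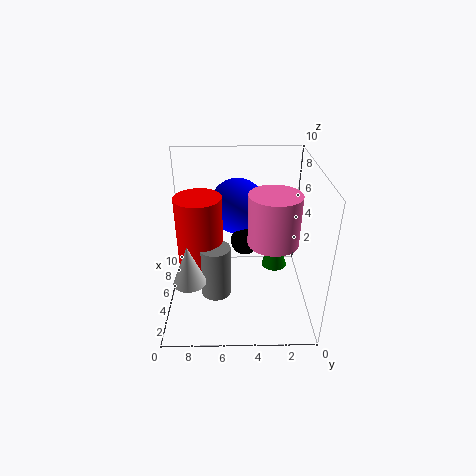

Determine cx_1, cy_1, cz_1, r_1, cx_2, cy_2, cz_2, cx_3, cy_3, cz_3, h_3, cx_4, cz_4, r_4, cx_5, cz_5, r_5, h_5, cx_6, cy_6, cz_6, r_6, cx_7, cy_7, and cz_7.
cx_1 = 2
cy_1 = 3
cz_1 = 6.5
r_1 = 1.5
cx_2 = 1.5
cy_2 = 8
cz_2 = 4
cx_3 = 4
cy_3 = 7.5
cz_3 = 3.5
h_3 = 5
cx_4 = 5.5
cz_4 = 4.5
r_4 = 1
cx_5 = 7.5
cz_5 = 1
r_5 = 1
h_5 = 3.5
cx_6 = 3
cy_6 = 6.5
cz_6 = 2
r_6 = 1
cx_7 = 7
cy_7 = 5
cz_7 = 6.5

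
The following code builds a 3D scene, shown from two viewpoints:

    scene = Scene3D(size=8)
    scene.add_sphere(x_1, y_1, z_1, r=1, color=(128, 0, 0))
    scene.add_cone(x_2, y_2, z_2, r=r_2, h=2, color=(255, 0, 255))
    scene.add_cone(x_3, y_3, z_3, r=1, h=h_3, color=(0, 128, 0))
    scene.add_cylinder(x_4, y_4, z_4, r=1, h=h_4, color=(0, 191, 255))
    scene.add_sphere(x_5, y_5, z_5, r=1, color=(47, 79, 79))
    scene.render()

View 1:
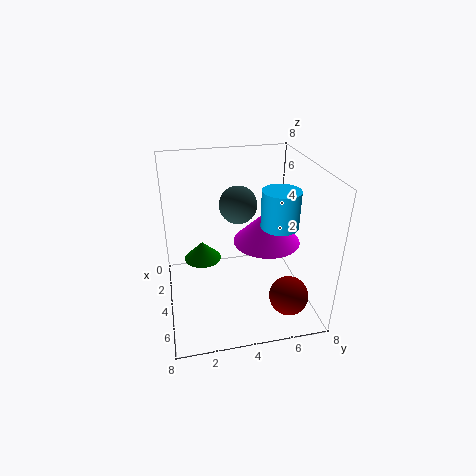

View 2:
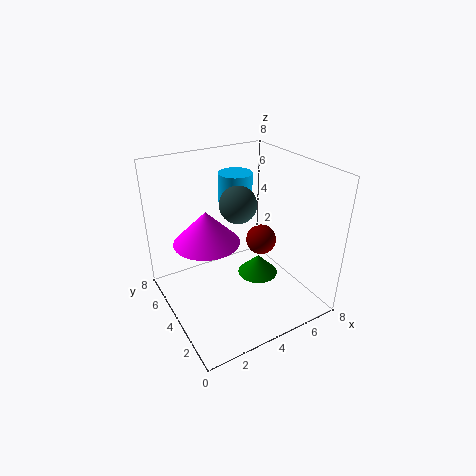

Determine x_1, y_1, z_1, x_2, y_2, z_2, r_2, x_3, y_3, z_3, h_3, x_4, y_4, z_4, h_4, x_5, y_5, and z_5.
x_1 = 7, y_1 = 6, z_1 = 2, x_2 = 3, y_2 = 6, z_2 = 3, r_2 = 2, x_3 = 4, y_3 = 2, z_3 = 3, h_3 = 1, x_4 = 5, y_4 = 6, z_4 = 5, h_4 = 2, x_5 = 4, y_5 = 4, z_5 = 6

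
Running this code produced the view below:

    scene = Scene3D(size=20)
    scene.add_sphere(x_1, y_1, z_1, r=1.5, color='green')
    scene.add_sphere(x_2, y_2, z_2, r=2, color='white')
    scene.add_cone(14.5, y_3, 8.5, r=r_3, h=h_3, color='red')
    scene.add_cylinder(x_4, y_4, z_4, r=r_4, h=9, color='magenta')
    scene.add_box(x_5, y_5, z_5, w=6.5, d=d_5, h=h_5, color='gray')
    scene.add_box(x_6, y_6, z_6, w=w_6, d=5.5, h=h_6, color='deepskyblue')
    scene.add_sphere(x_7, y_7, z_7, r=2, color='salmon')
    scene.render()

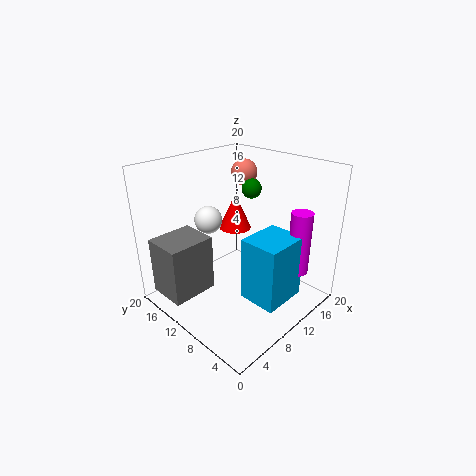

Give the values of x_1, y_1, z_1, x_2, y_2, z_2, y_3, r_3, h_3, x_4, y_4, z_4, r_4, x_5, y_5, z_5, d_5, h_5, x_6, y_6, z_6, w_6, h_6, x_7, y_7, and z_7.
x_1 = 16; y_1 = 13; z_1 = 15; x_2 = 9; y_2 = 15; z_2 = 11.5; y_3 = 15; r_3 = 2.5; h_3 = 5.5; x_4 = 15.5; y_4 = 3.5; z_4 = 5; r_4 = 1.5; x_5 = 0.5; y_5 = 12; z_5 = 2.5; d_5 = 5.5; h_5 = 8; x_6 = 8.5; y_6 = 2.5; z_6 = 2; w_6 = 6.5; h_6 = 9; x_7 = 16.5; y_7 = 15; z_7 = 17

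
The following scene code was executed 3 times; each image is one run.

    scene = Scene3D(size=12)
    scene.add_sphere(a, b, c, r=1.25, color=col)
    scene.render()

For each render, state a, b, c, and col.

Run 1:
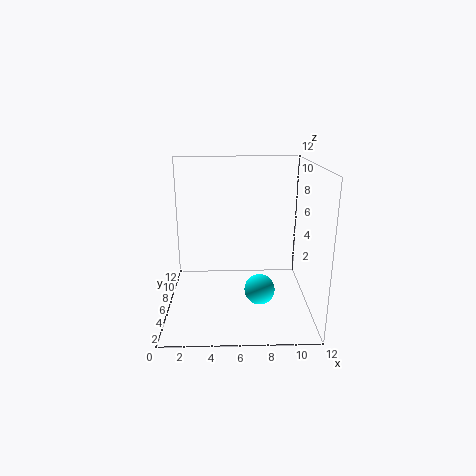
a = 7.75
b = 4.5
c = 2
col = 'cyan'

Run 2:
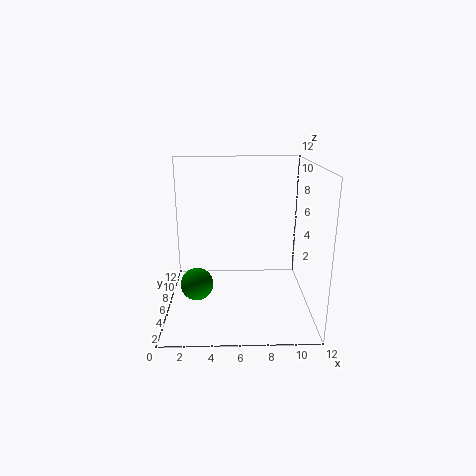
a = 2.75
b = 3.25
c = 3.25
col = 'green'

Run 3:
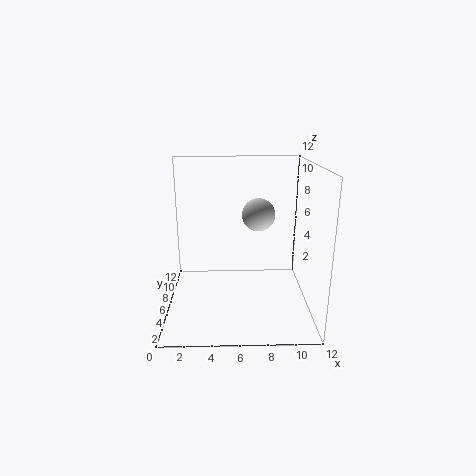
a = 7.5
b = 4.25
c = 8.5
col = 'lightgray'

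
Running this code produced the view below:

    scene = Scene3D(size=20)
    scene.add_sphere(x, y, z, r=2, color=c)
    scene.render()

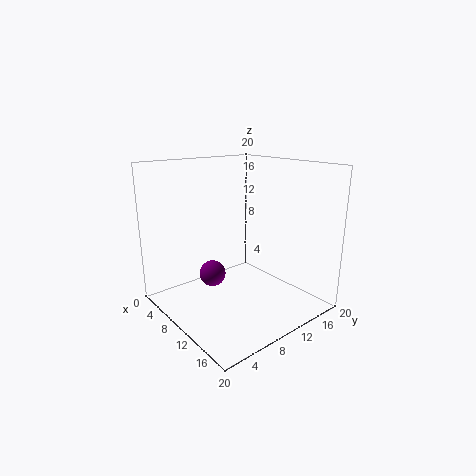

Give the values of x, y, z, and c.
x = 5; y = 9; z = 3; c = 'purple'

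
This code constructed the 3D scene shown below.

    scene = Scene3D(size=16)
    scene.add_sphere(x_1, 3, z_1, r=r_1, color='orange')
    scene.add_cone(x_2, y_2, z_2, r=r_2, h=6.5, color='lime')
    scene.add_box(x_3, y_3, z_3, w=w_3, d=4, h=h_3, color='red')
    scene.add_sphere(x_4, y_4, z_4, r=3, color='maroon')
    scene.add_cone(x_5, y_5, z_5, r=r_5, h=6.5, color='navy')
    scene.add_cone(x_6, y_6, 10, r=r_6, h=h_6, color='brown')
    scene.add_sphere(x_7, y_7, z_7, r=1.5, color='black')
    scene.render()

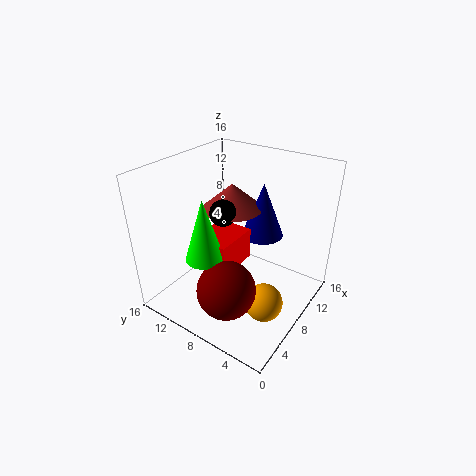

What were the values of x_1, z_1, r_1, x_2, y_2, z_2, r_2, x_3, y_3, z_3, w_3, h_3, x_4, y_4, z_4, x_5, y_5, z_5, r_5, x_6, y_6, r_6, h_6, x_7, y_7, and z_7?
x_1 = 5.5
z_1 = 3
r_1 = 2
x_2 = 3.5
y_2 = 9
z_2 = 7.5
r_2 = 2
x_3 = 4
y_3 = 7
z_3 = 5.5
w_3 = 5
h_3 = 3.5
x_4 = 3
y_4 = 6
z_4 = 5
x_5 = 12.5
y_5 = 7.5
z_5 = 6.5
r_5 = 2.5
x_6 = 10.5
y_6 = 10.5
r_6 = 3.5
h_6 = 3
x_7 = 8
y_7 = 10
z_7 = 10.5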